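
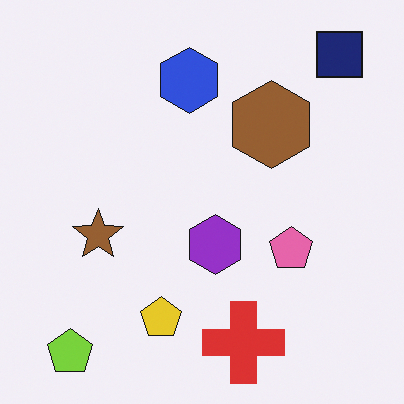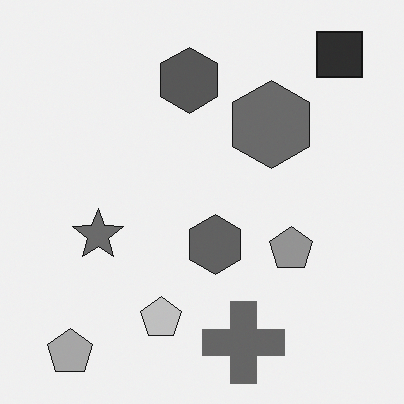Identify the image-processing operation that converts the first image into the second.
This is the original image converted to grayscale.

All color is removed — every shape is now a shade of grey.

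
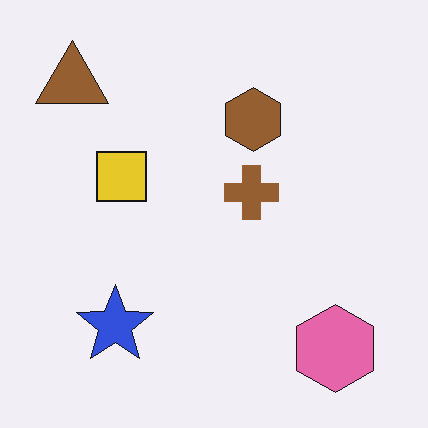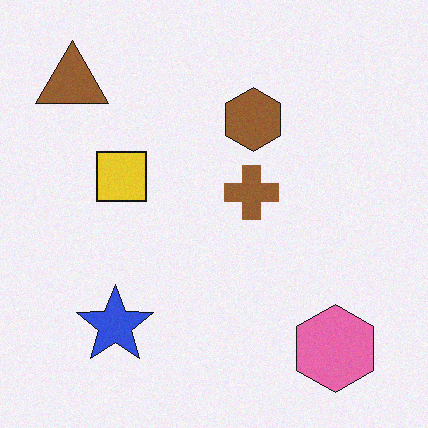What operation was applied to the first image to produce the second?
The image was degraded with subtle gaussian noise.

Random speckle covers the whole image, including the flat background.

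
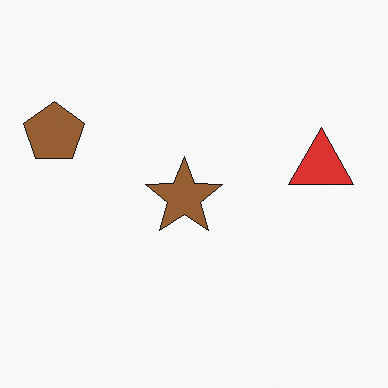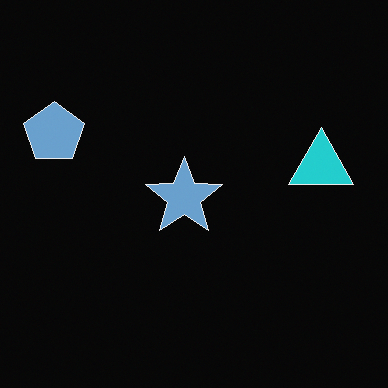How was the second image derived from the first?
The second image is the first color-inverted (negative).

The light background has become dark and every shape's color is its complement — a photographic negative.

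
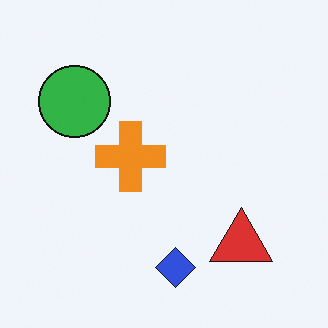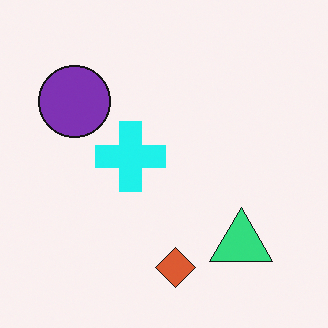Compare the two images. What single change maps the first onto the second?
It was hue-shifted noticeably.

Every shape's color has rotated by the same amount around the hue wheel — a uniform hue shift.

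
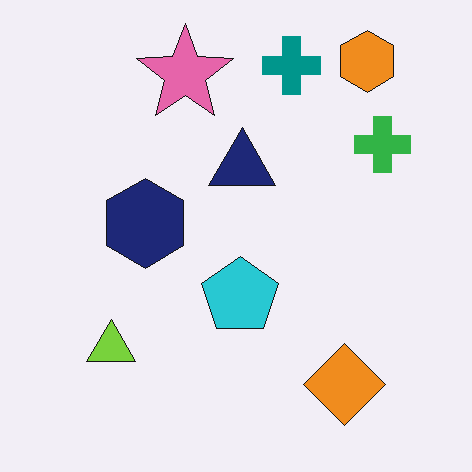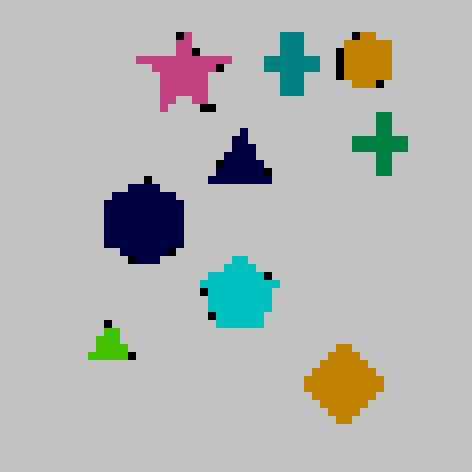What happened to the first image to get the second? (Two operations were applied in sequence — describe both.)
The image was aggressively posterized, then pixelated into visible square blocks.

Each flat color has snapped to a coarser quantized level — most visibly, the near-white background has dropped to a flat grey. Shapes are reduced to large square blocks; fine edges and outlines are lost — a downscale-then-upscale (mosaic) effect.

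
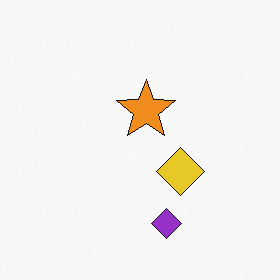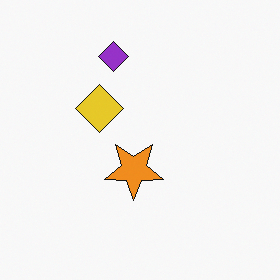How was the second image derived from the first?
It was rotated 180°.

The purple diamond sits in the bottom of the first image and the top of the second — consistent with a whole-image 180° rotation.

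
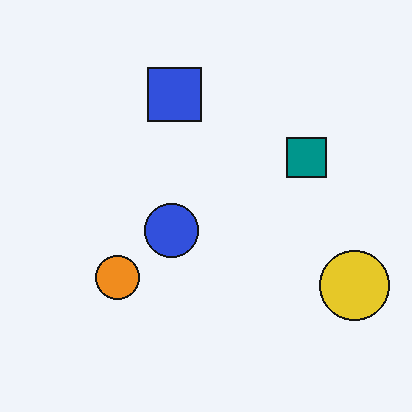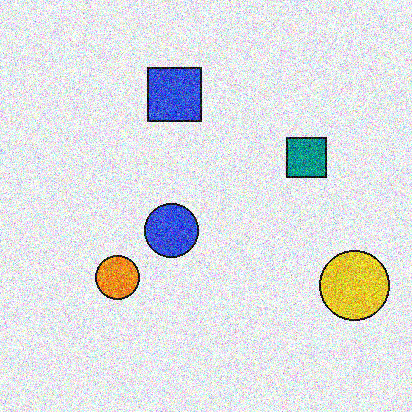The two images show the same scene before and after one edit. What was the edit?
The transformation is: degraded with a thick layer of grain.

Random speckle covers the whole image, including the flat background.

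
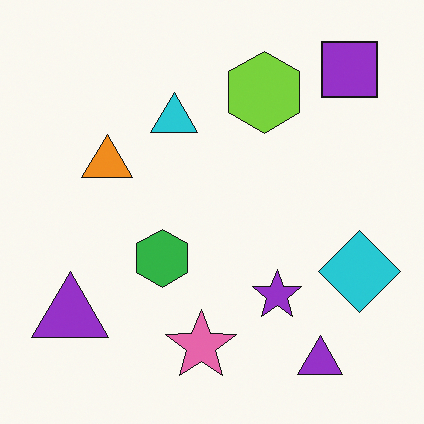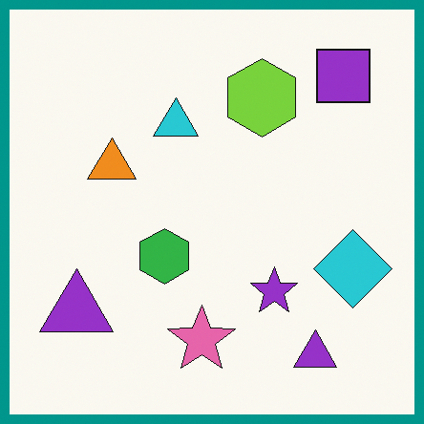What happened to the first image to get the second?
It was framed with a teal border.

A solid teal frame runs around the edge of the second image, with the content slightly shrunk inside it.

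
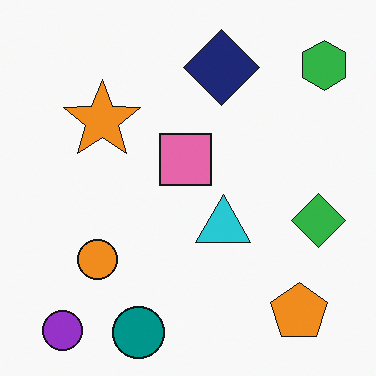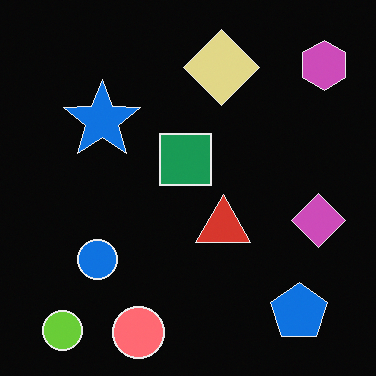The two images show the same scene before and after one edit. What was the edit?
Color-inverted (negative).

The light background has become dark and every shape's color is its complement — a photographic negative.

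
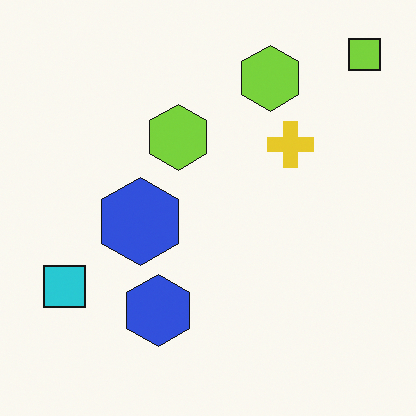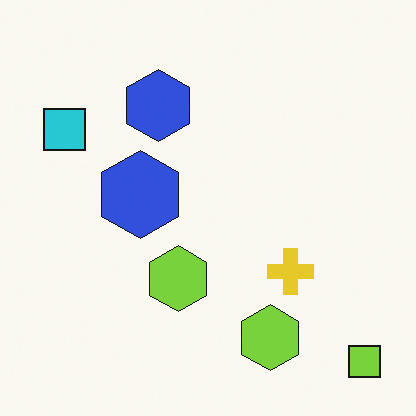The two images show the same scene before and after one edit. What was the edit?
This is the original image flipped vertically (top ↔ bottom).

The lime square is in the top-right of the first image and the bottom-right of the second — shapes on opposite sides of the horizontal midline have swapped in a mirror flip.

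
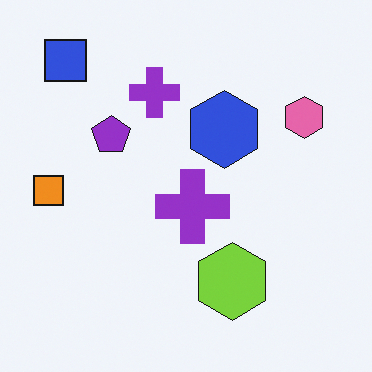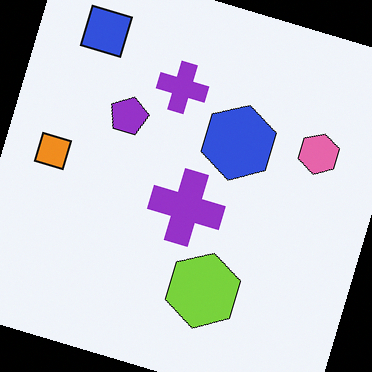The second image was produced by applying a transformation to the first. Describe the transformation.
Rotated clockwise by a moderate amount.

Every shape is tilted by the same angle and the image corners show triangular fill wedges — a whole-image rotation by a non-right angle.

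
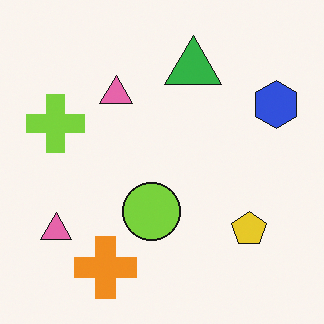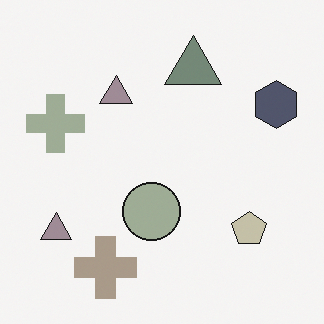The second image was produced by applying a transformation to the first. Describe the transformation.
It was made much more muted (saturation change).

All colors are more muted and greyish — a global saturation change.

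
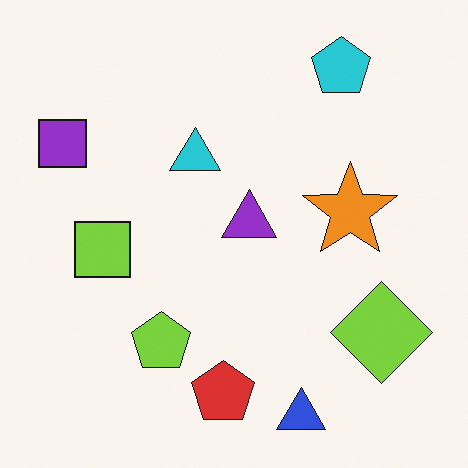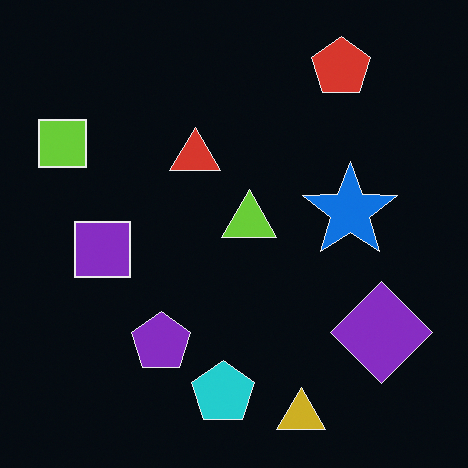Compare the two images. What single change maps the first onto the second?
It was color-inverted (negative).

The light background has become dark and every shape's color is its complement — a photographic negative.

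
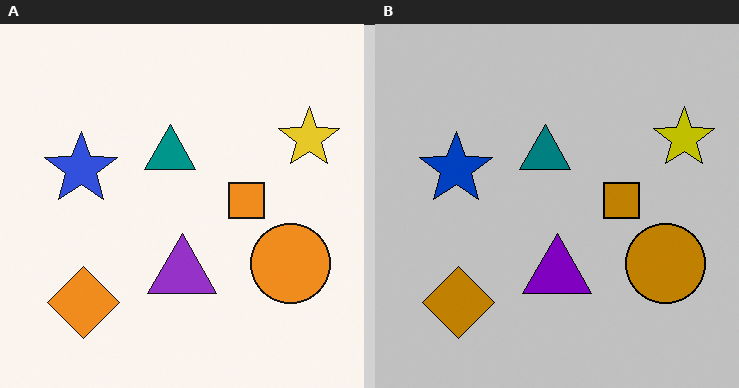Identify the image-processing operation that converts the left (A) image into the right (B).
It was heavily posterized to just a handful of flat colors.

Each flat color has snapped to a coarser quantized level — most visibly, the near-white background has dropped to a flat grey.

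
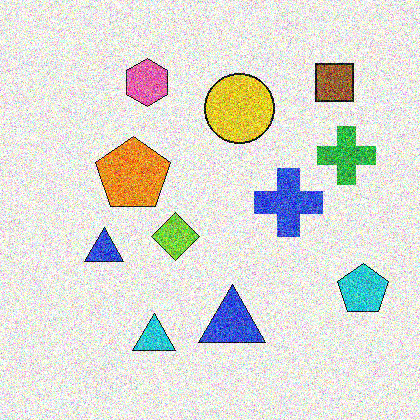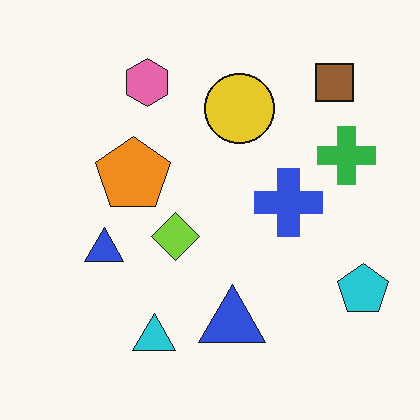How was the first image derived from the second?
The first image is the second degraded with heavy additive noise.

Random speckle covers the whole image, including the flat background.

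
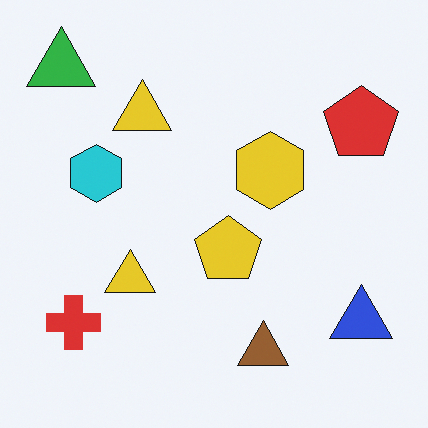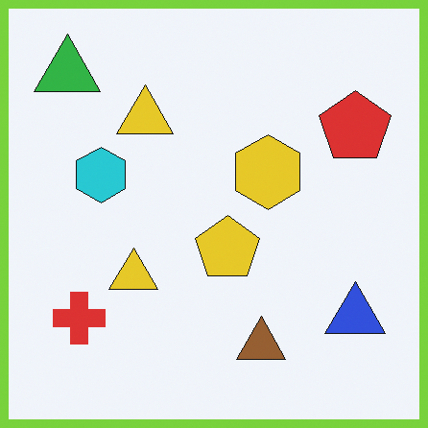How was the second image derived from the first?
Framed with a lime border.

A solid lime frame runs around the edge of the second image, with the content slightly shrunk inside it.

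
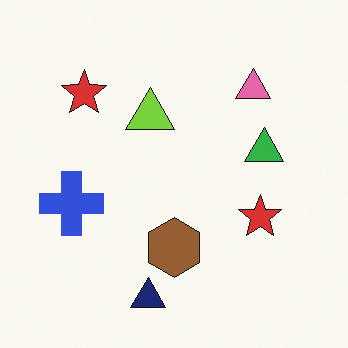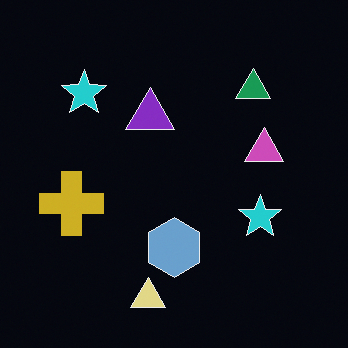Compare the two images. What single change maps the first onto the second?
The second image is the first color-inverted (negative).

The light background has become dark and every shape's color is its complement — a photographic negative.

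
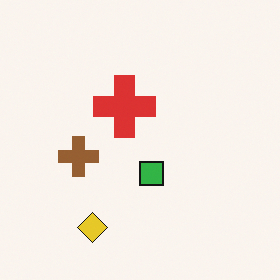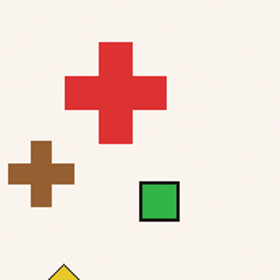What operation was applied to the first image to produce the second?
The second image is the first cropped slightly and scaled back up.

The visible shapes are larger and the field of view is narrower; shapes near the original edges may be partly or wholly outside the frame — a crop-and-rescale.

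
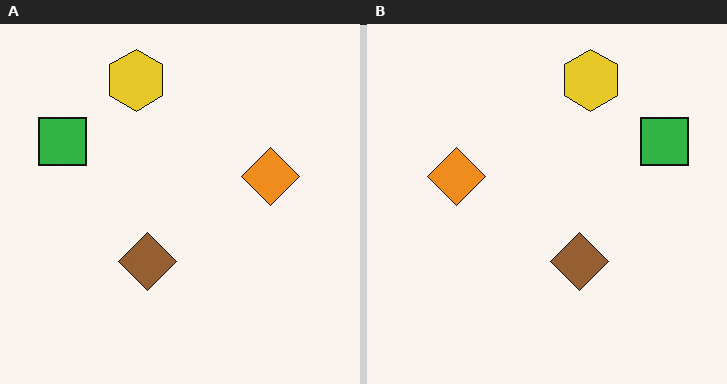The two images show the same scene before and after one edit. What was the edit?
It was flipped horizontally (left ↔ right).

The green square is in the top-left of the left (A) image and the top-right of the right (B) — shapes on opposite sides of the vertical midline have swapped in a mirror flip.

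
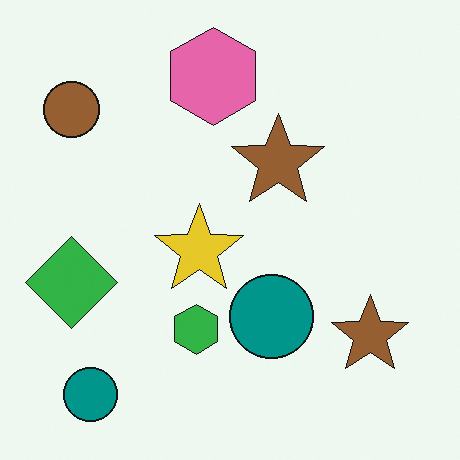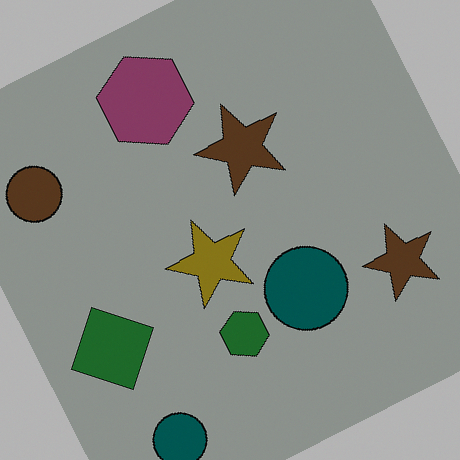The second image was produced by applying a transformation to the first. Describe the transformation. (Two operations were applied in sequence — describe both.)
The second image is the first darkened a lot, then rotated counter-clockwise by a moderate amount.

Every pixel — background and shapes alike — is uniformly darkened. Every shape is tilted by the same angle and the image corners show triangular fill wedges — a whole-image rotation by a non-right angle.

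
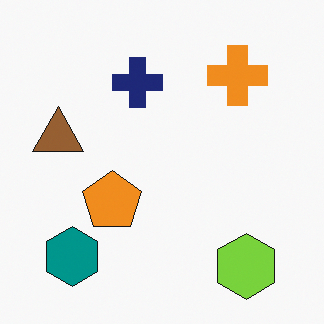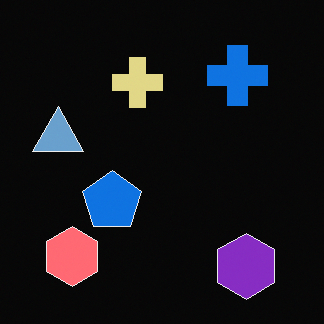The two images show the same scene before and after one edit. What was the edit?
This is the original image color-inverted (negative).

The light background has become dark and every shape's color is its complement — a photographic negative.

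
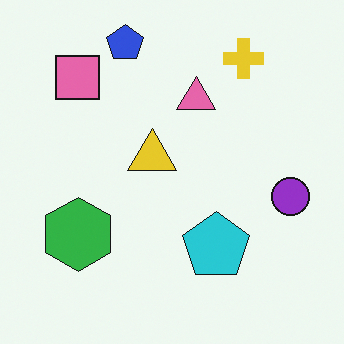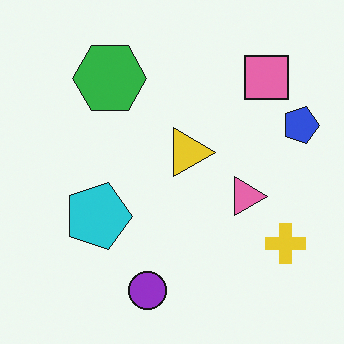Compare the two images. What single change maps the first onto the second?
The second image is the first rotated 90° clockwise.

The blue pentagon sits in the top of the first image and the right of the second — consistent with a whole-image 90° clockwise rotation.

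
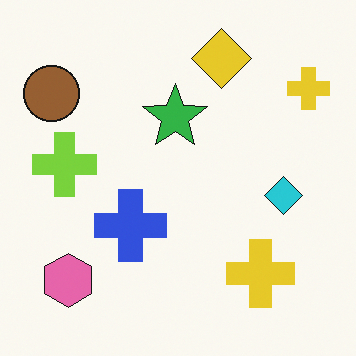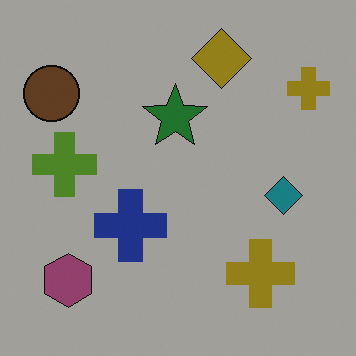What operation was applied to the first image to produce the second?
The image was substantially darkened.

Every pixel — background and shapes alike — is uniformly darkened.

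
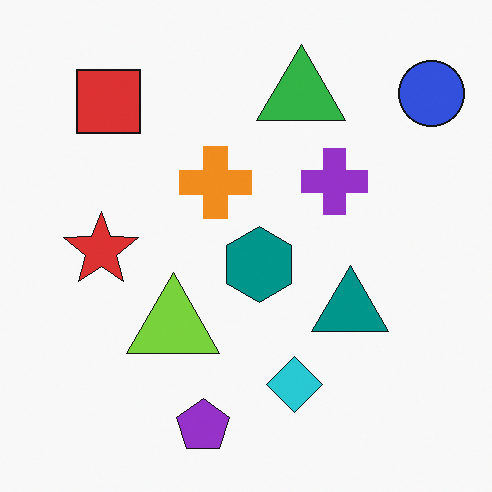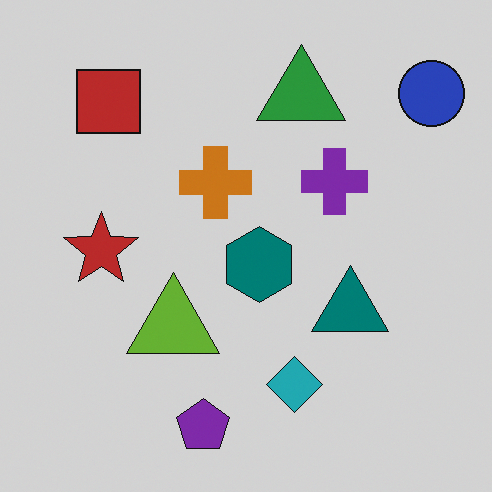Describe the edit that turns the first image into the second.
The second image is the first slightly darkened.

Every pixel — background and shapes alike — is uniformly darkened.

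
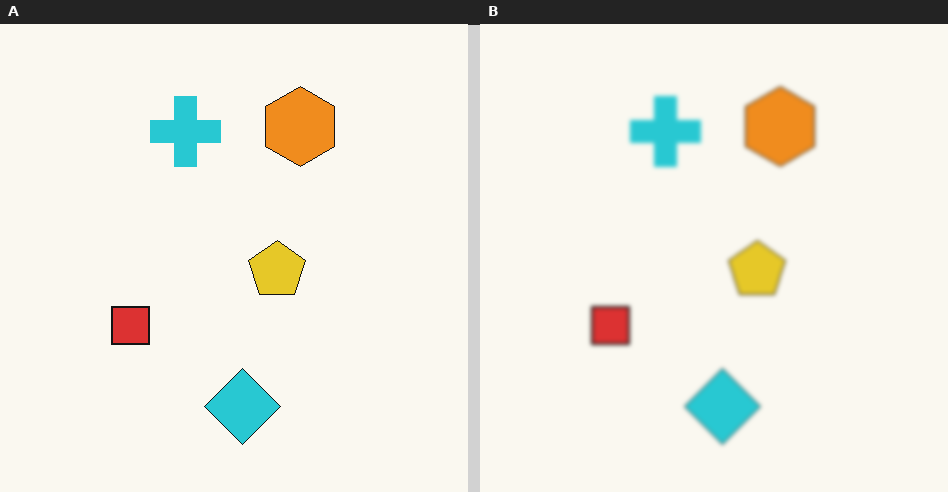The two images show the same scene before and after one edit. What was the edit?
It was given a subtle gaussian blur.

Shape edges and outlines are uniformly softened across the whole image.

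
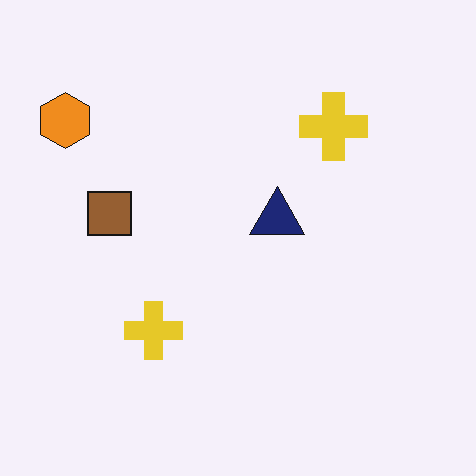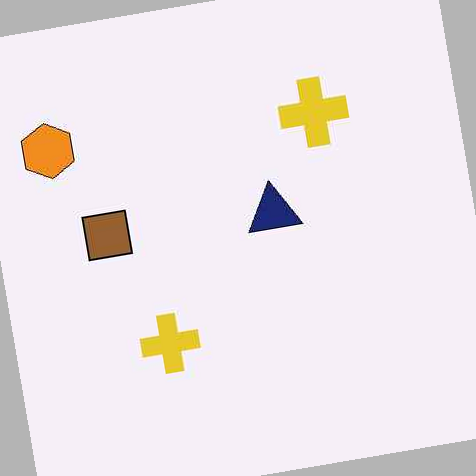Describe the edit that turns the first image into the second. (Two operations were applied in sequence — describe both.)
The transformation is: given moderate JPEG compression, then rotated counter-clockwise by a small amount.

Blocky 8×8 compression artifacts appear around shape edges and the flat background shows ringing — characteristic JPEG degradation. Every shape is tilted by the same angle and the image corners show triangular fill wedges — a whole-image rotation by a non-right angle.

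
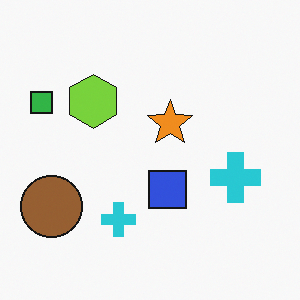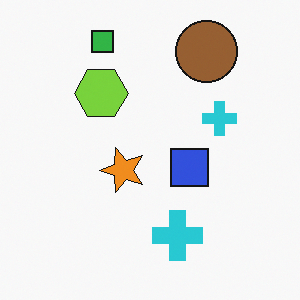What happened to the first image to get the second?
The second image is the first transposed (reflected across the top-left ↔ bottom-right diagonal).

Shapes have swapped their row and column positions — what was in the top-right is now in the bottom-left — a diagonal reflection.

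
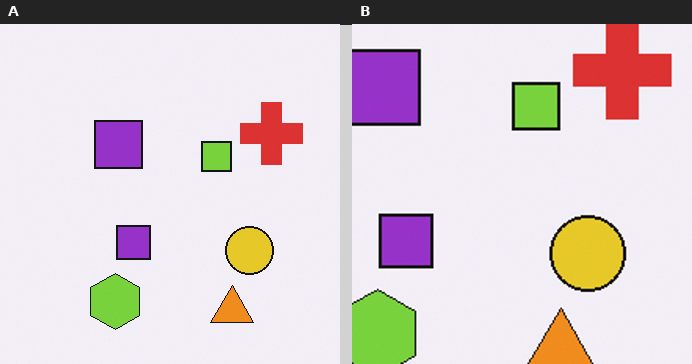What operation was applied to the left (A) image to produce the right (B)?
This is the original image cropped slightly and scaled back up.

The visible shapes are larger and the field of view is narrower; shapes near the original edges may be partly or wholly outside the frame — a crop-and-rescale.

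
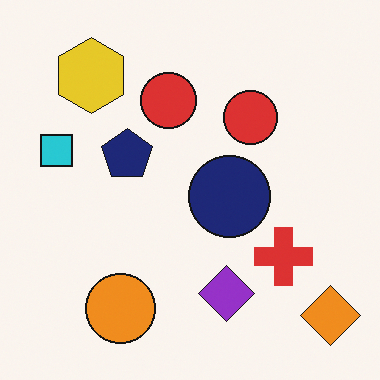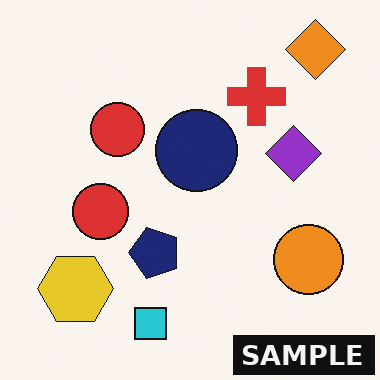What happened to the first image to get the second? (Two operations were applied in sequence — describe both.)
The second image is the first rotated 90° counter-clockwise, then watermarked with the text "SAMPLE" in the lower-right corner.

The orange diamond sits in the bottom-right of the first image and the top-right of the second — consistent with a whole-image 90° counter-clockwise rotation. A dark label reading "SAMPLE" appears in the lower-right corner.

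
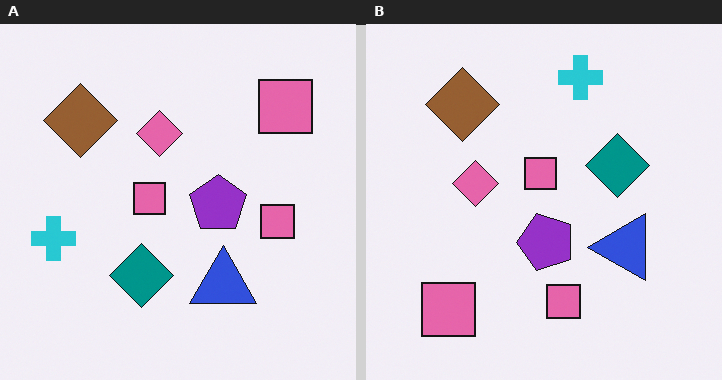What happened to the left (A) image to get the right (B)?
Transposed (reflected across the top-left ↔ bottom-right diagonal).

Shapes have swapped their row and column positions — what was in the top-right is now in the bottom-left — a diagonal reflection.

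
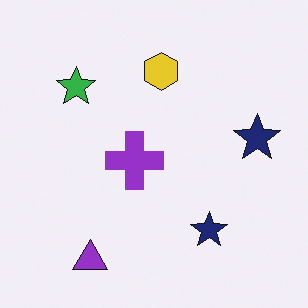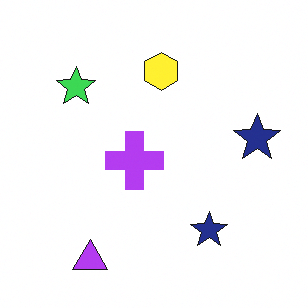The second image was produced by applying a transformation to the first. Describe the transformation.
The transformation is: brightened a little.

Every pixel — background and shapes alike — is uniformly brightened.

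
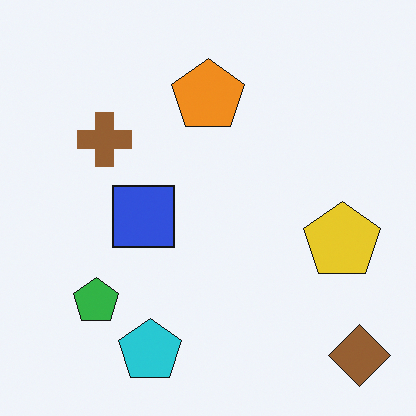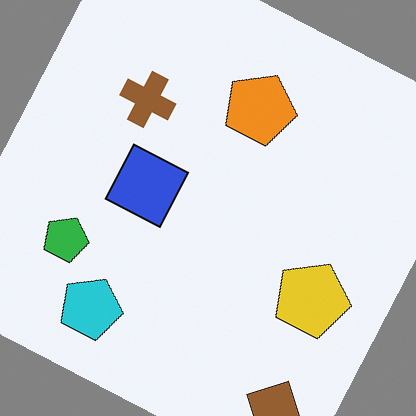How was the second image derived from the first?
Rotated clockwise by a clearly visible amount.

Every shape is tilted by the same angle and the image corners show triangular fill wedges — a whole-image rotation by a non-right angle.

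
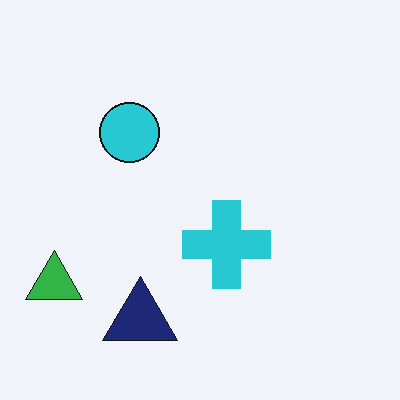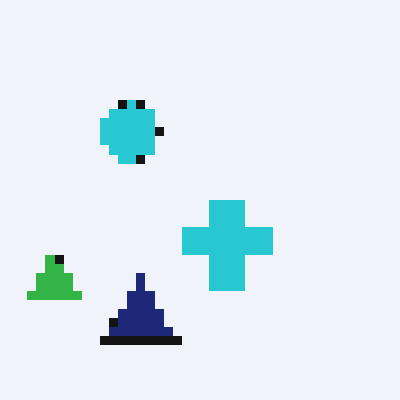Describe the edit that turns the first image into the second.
Heavily pixelated into large blocks.

Shapes are reduced to large square blocks; fine edges and outlines are lost — a downscale-then-upscale (mosaic) effect.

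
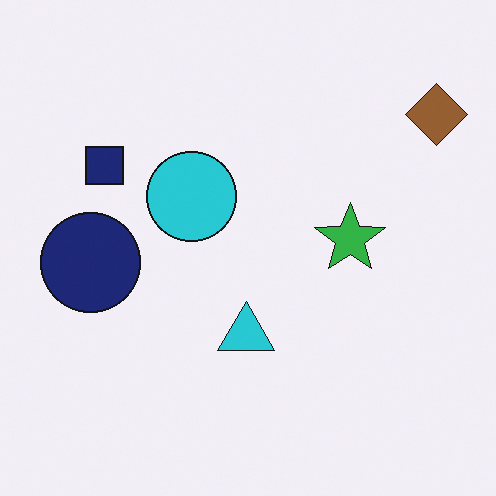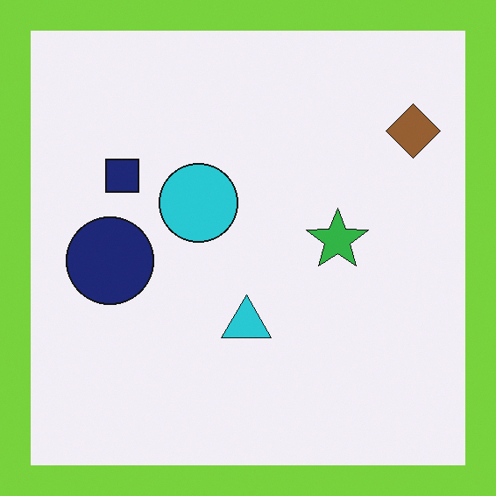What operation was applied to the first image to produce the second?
Framed with a lime border.

A solid lime frame runs around the edge of the second image, with the content slightly shrunk inside it.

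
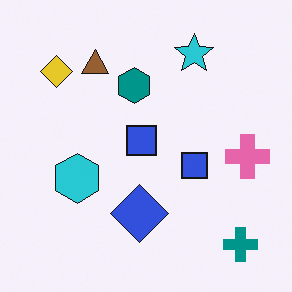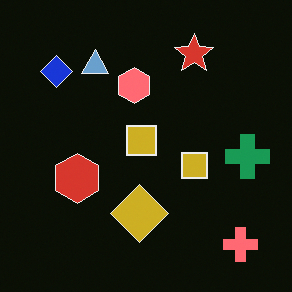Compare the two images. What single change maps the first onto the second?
It was color-inverted (negative).

The light background has become dark and every shape's color is its complement — a photographic negative.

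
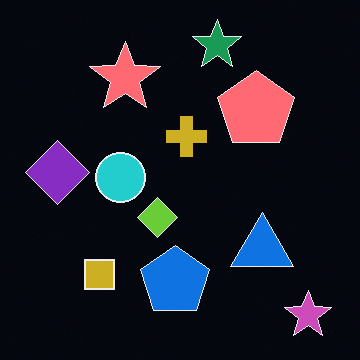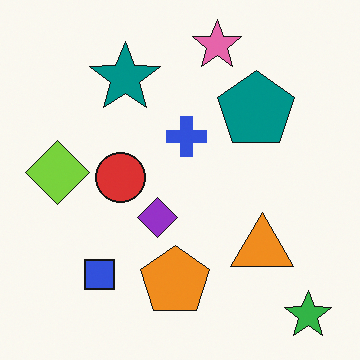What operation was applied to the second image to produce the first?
This is the original image color-inverted (negative).

The light background has become dark and every shape's color is its complement — a photographic negative.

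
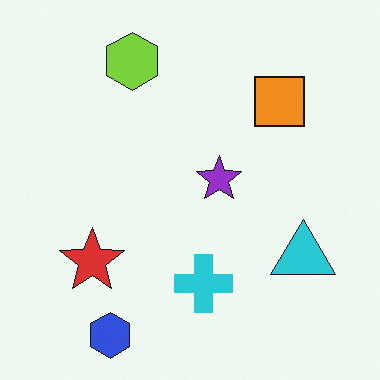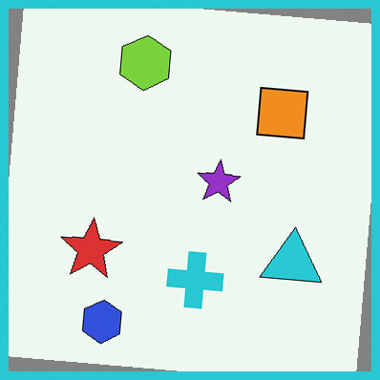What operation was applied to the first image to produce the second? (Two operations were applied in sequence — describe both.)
This is the original image rotated clockwise by a small amount, then framed with a cyan border.

Every shape is tilted by the same angle and the image corners show triangular fill wedges — a whole-image rotation by a non-right angle. A solid cyan frame runs around the edge of the second image, with the content slightly shrunk inside it.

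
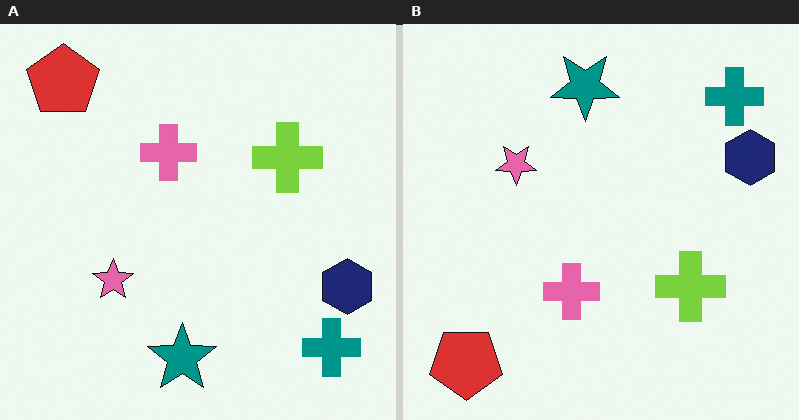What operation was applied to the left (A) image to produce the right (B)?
This is the original image flipped vertically (top ↔ bottom).

The red pentagon is in the top-left of the left (A) image and the bottom-left of the right (B) — shapes on opposite sides of the horizontal midline have swapped in a mirror flip.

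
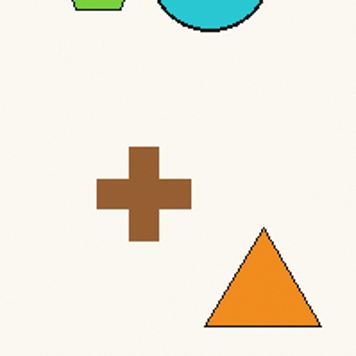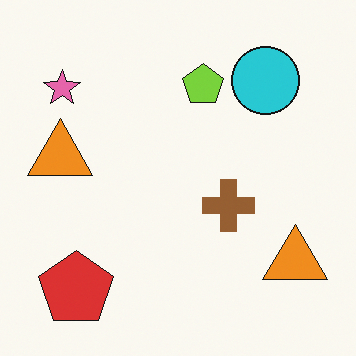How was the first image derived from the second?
This is the original image cropped to a noticeably smaller region and rescaled.

The visible shapes are larger and the field of view is narrower; shapes near the original edges may be partly or wholly outside the frame — a crop-and-rescale.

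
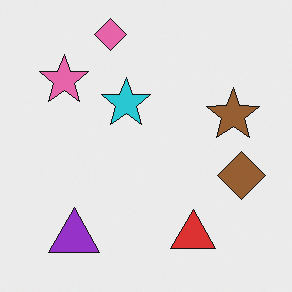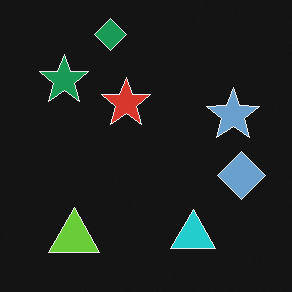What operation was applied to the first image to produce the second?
The transformation is: color-inverted (negative).

The light background has become dark and every shape's color is its complement — a photographic negative.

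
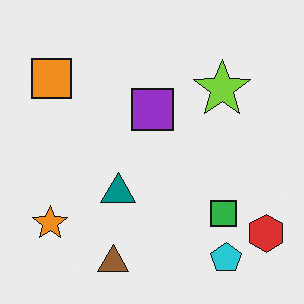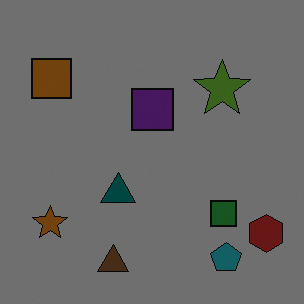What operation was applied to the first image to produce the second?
It was darkened a lot.

Every pixel — background and shapes alike — is uniformly darkened.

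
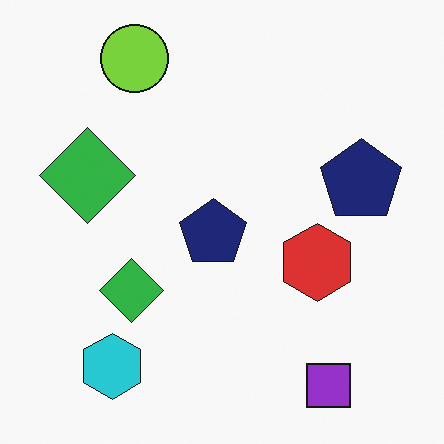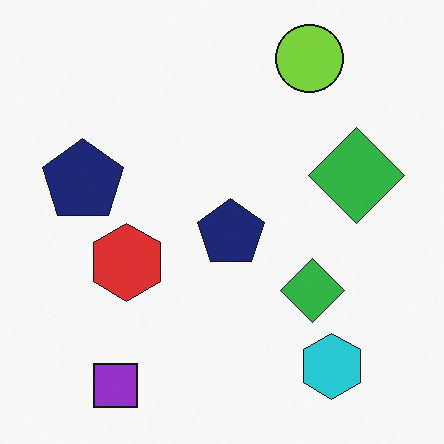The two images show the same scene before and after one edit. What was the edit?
This is the original image flipped horizontally (left ↔ right).

The cyan hexagon is in the bottom-left of the first image and the bottom-right of the second — shapes on opposite sides of the vertical midline have swapped in a mirror flip.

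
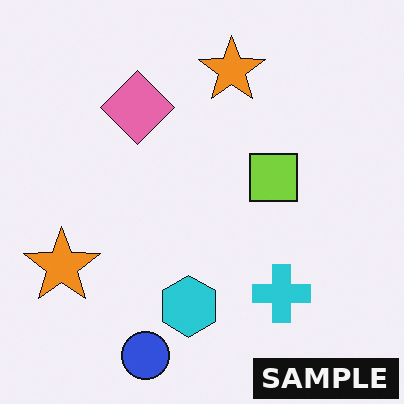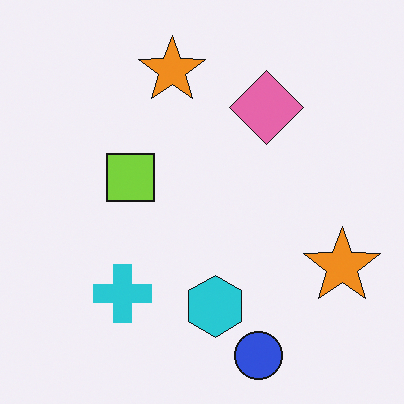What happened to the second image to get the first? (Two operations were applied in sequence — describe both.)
Flipped horizontally (left ↔ right), then watermarked with the text "SAMPLE" in the lower-right corner.

The cyan cross is in the bottom-left of the second image and the bottom-right of the first — shapes on opposite sides of the vertical midline have swapped in a mirror flip. A dark label reading "SAMPLE" appears in the lower-right corner.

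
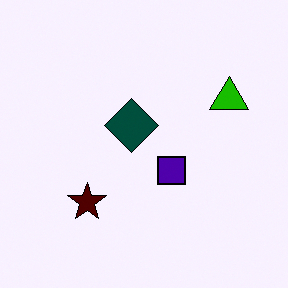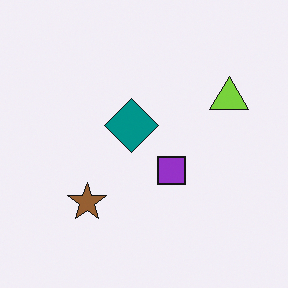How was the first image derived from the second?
This is the original image boosted in contrast.

Tones are pushed away from mid-grey across the whole image — a global contrast change.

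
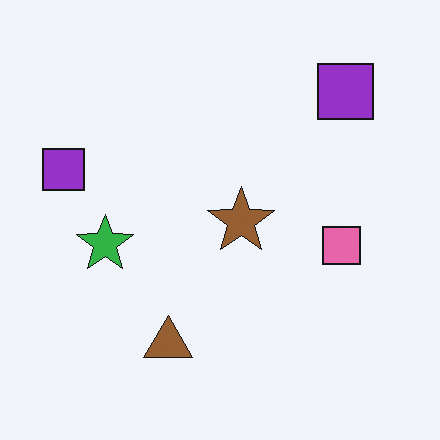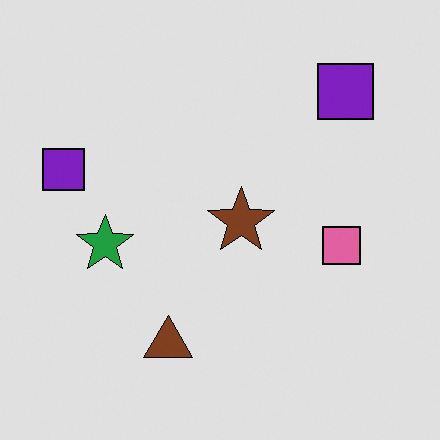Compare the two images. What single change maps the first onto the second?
The second image is the first posterized to a reduced palette.

Each flat color has snapped to a coarser quantized level — most visibly, the near-white background has dropped to a flat grey.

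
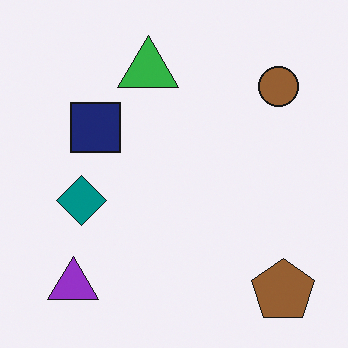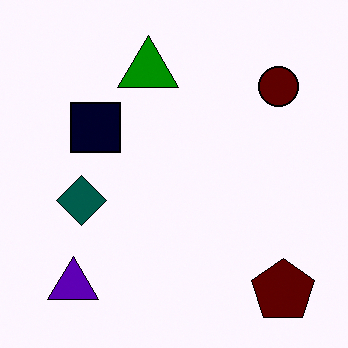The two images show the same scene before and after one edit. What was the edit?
It was boosted in contrast.

Tones are pushed away from mid-grey across the whole image — a global contrast change.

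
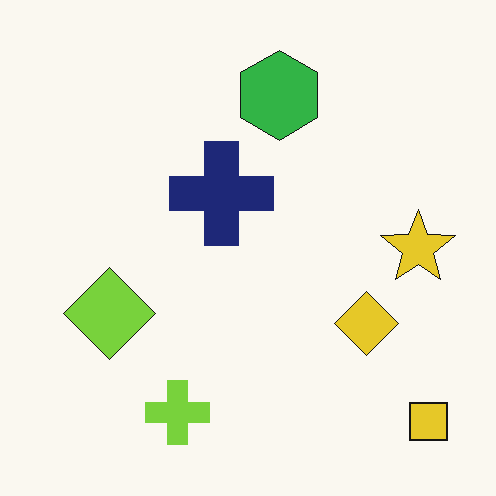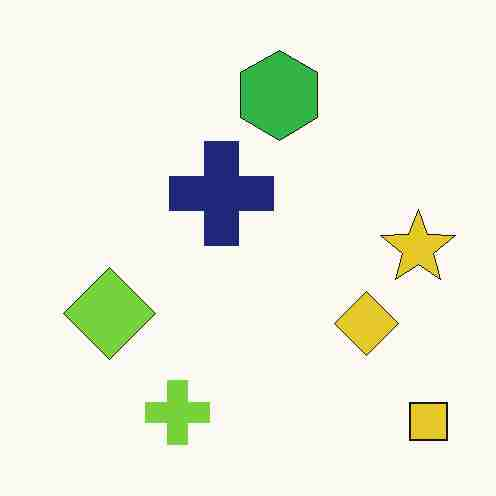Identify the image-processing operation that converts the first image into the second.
Degraded with heavy JPEG compression.

Blocky 8×8 compression artifacts appear around shape edges and the flat background shows ringing — characteristic JPEG degradation.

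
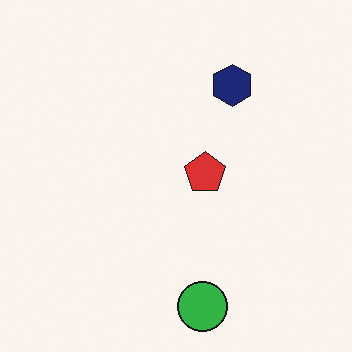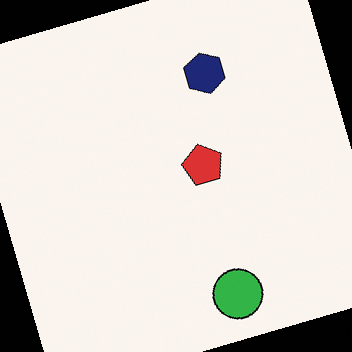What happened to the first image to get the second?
The second image is the first rotated counter-clockwise by a moderate amount.

Every shape is tilted by the same angle and the image corners show triangular fill wedges — a whole-image rotation by a non-right angle.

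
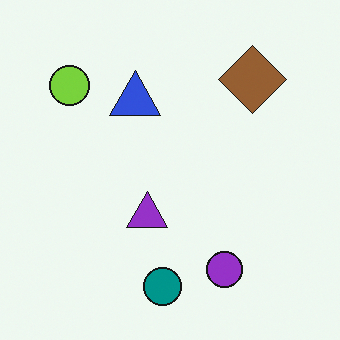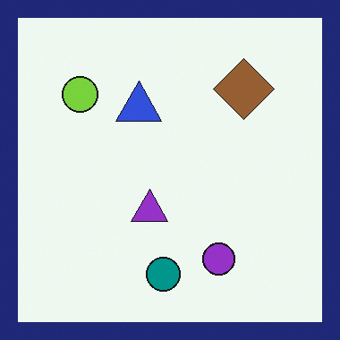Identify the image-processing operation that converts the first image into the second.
It was framed with a navy border.

A solid navy frame runs around the edge of the second image, with the content slightly shrunk inside it.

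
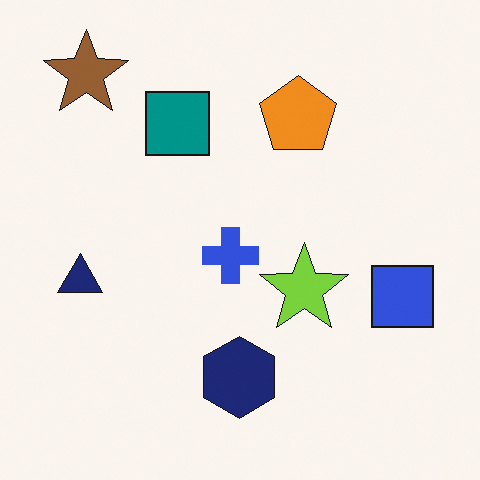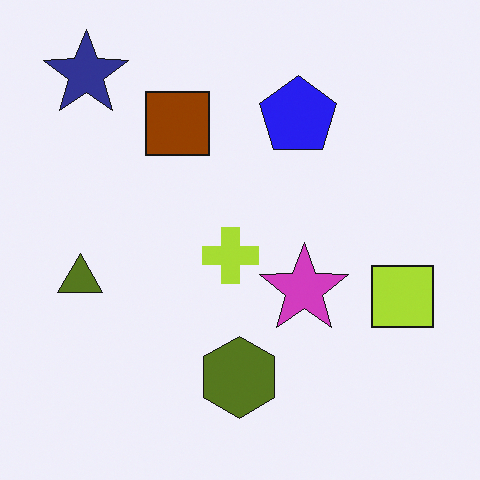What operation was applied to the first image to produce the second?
The image was hue-shifted through roughly half the color wheel.

Every shape's color has rotated by the same amount around the hue wheel — a uniform hue shift.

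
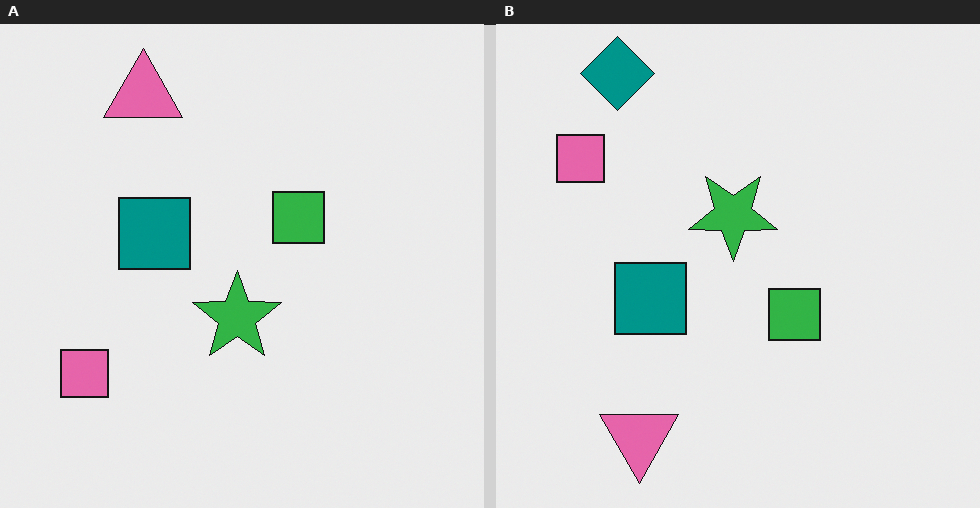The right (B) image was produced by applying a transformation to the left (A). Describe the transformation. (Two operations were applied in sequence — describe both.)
It was flipped vertically (top ↔ bottom), then overlaid with an additional teal diamond.

The pink triangle is in the top-left of the left (A) image and the bottom-left of the right (B) — shapes on opposite sides of the horizontal midline have swapped in a mirror flip. A teal diamond appears in the right (B) image that is absent from the left (A).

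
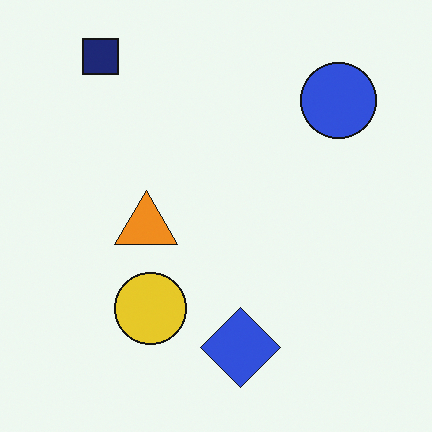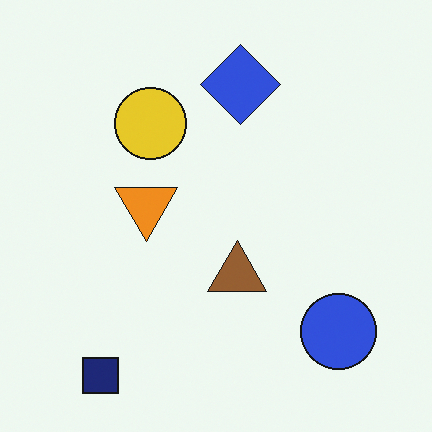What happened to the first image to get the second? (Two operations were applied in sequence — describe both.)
It was flipped vertically (top ↔ bottom), then overlaid with an additional brown triangle.

The navy square is in the top-left of the first image and the bottom-left of the second — shapes on opposite sides of the horizontal midline have swapped in a mirror flip. A brown triangle appears in the second image that is absent from the first.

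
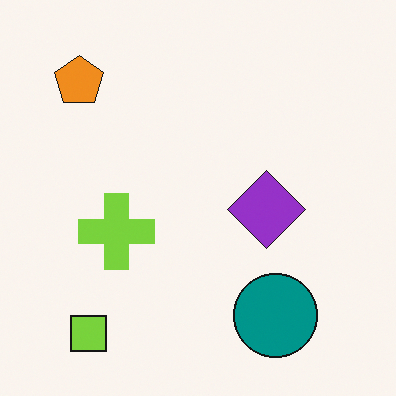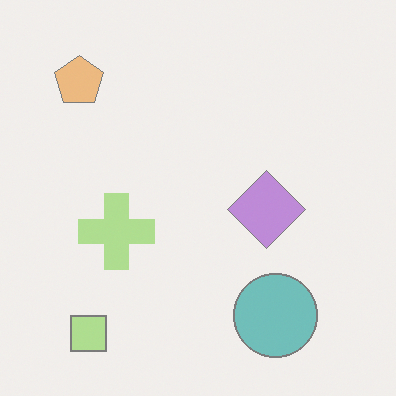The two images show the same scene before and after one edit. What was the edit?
The second image is the first given much lower contrast.

Tones are pushed toward mid-grey across the whole image — a global contrast change.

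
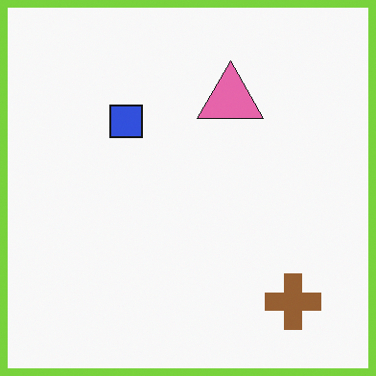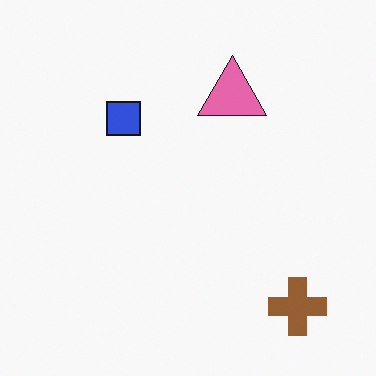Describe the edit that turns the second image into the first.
The image was framed with a lime border.

A solid lime frame runs around the edge of the first image, with the content slightly shrunk inside it.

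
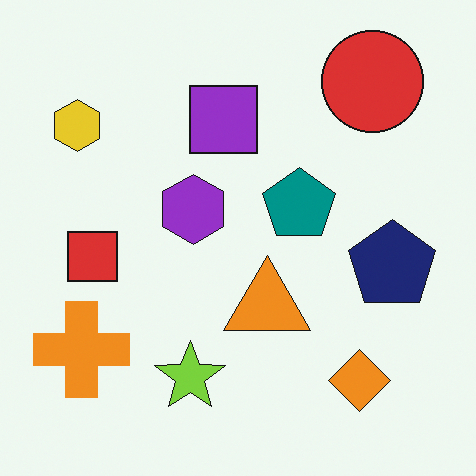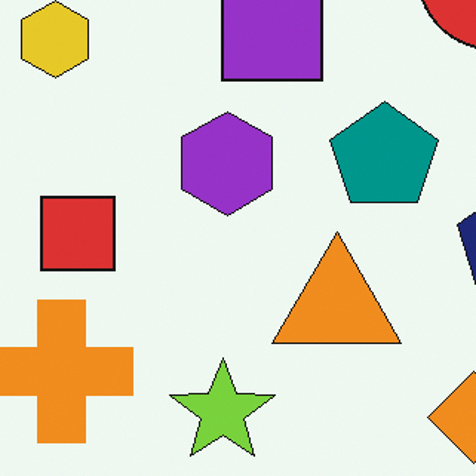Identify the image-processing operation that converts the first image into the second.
The second image is the first cropped slightly and scaled back up.

The visible shapes are larger and the field of view is narrower; shapes near the original edges may be partly or wholly outside the frame — a crop-and-rescale.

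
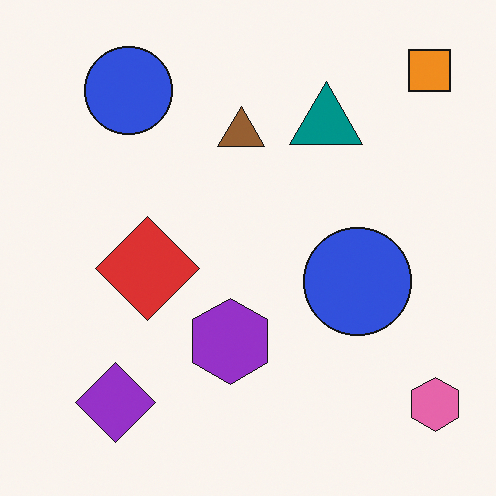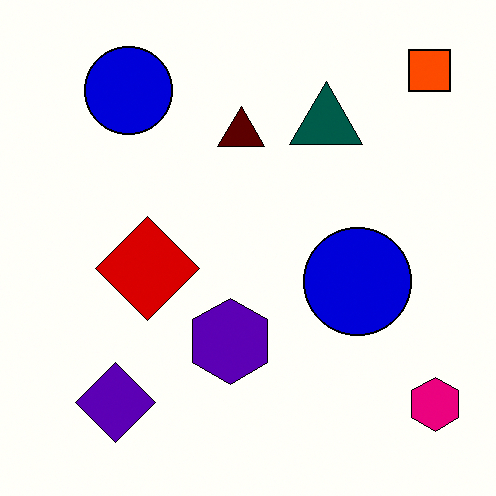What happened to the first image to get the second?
The image was given much higher contrast.

Tones are pushed away from mid-grey across the whole image — a global contrast change.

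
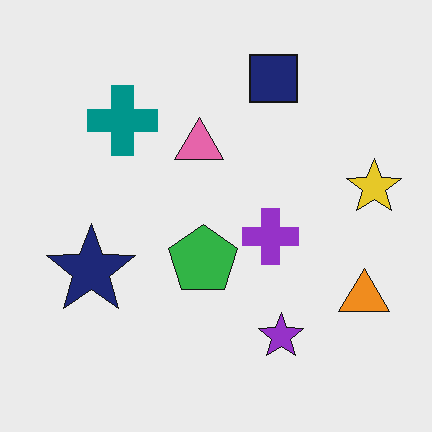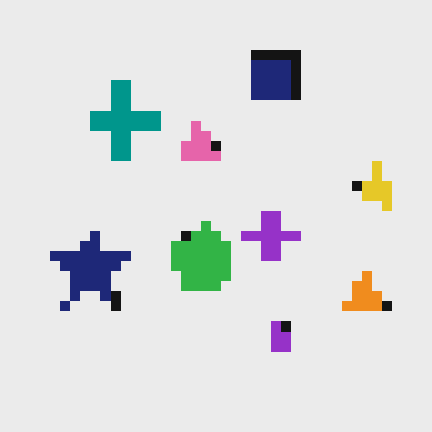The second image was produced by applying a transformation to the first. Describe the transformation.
This is the original image heavily pixelated into large blocks.

Shapes are reduced to large square blocks; fine edges and outlines are lost — a downscale-then-upscale (mosaic) effect.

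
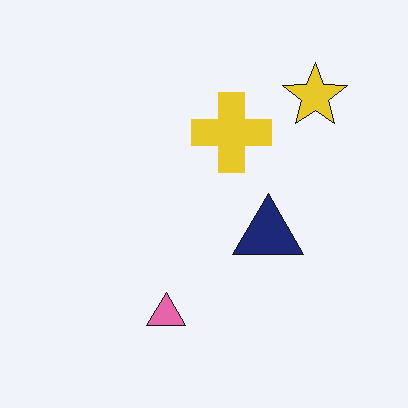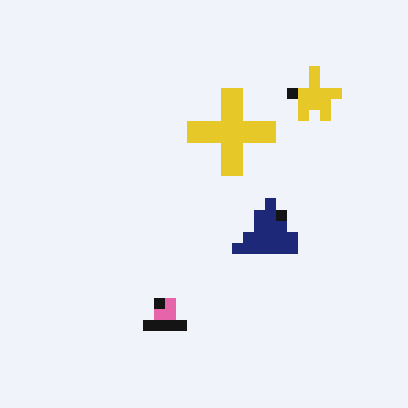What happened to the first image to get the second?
It was coarsely pixelated.

Shapes are reduced to large square blocks; fine edges and outlines are lost — a downscale-then-upscale (mosaic) effect.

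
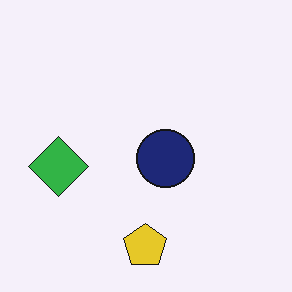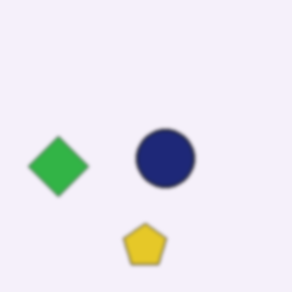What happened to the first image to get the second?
The transformation is: given a subtle gaussian blur.

Shape edges and outlines are uniformly softened across the whole image.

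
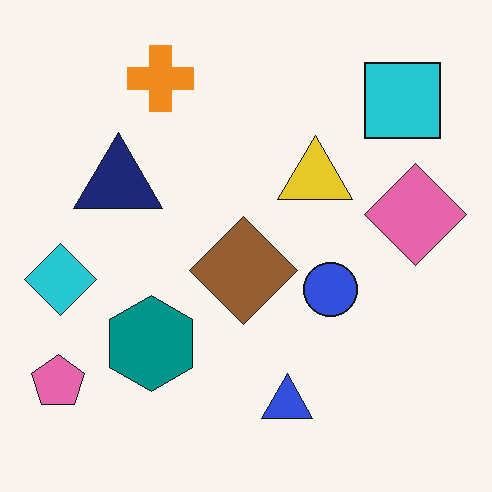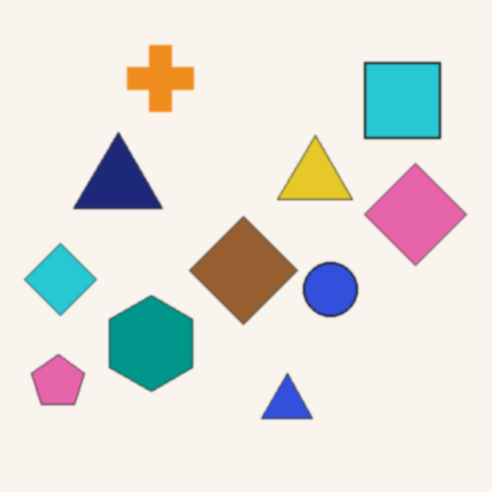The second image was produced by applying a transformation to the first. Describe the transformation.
This is the original image given a subtle gaussian blur.

Shape edges and outlines are uniformly softened across the whole image.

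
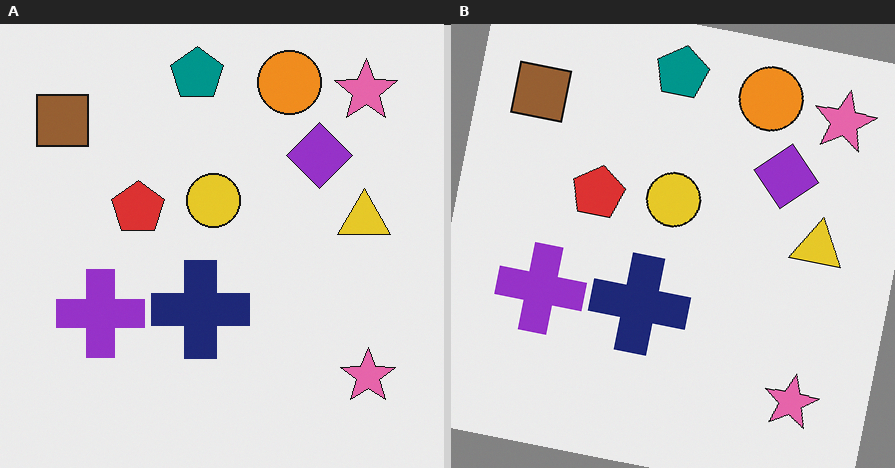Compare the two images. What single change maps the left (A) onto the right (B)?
It was rotated clockwise by a small amount.

Every shape is tilted by the same angle and the image corners show triangular fill wedges — a whole-image rotation by a non-right angle.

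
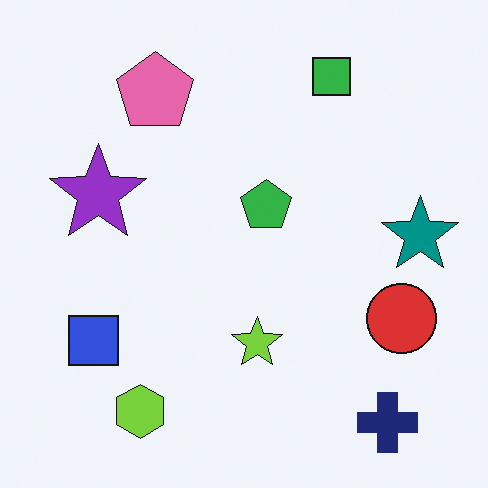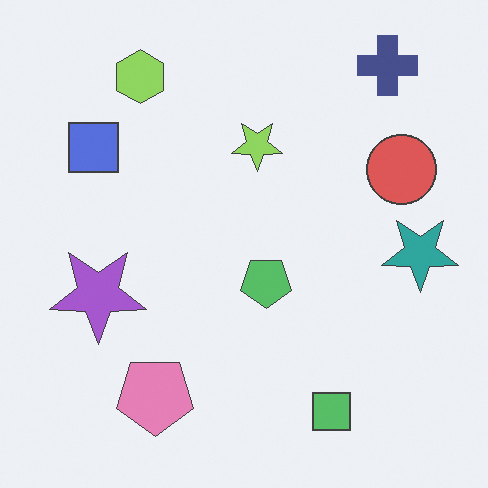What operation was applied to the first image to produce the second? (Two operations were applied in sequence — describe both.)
This is the original image flipped vertically (top ↔ bottom), then given slightly reduced contrast.

The navy cross is in the bottom-right of the first image and the top-right of the second — shapes on opposite sides of the horizontal midline have swapped in a mirror flip. Tones are pushed toward mid-grey across the whole image — a global contrast change.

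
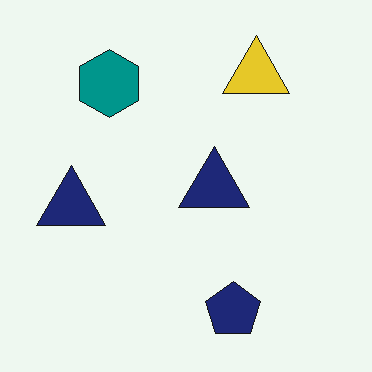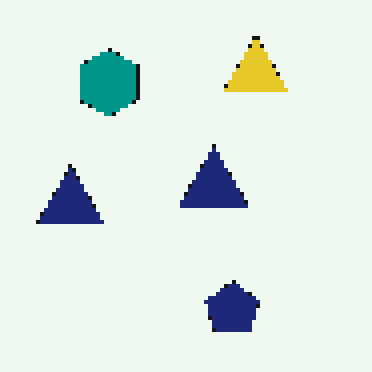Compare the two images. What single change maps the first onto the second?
The second image is the first lightly pixelated (a mild mosaic effect).

Shapes are reduced to large square blocks; fine edges and outlines are lost — a downscale-then-upscale (mosaic) effect.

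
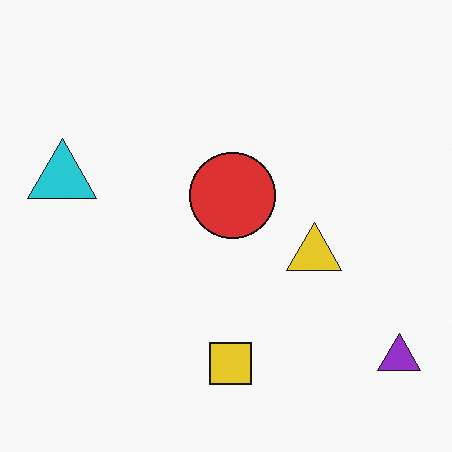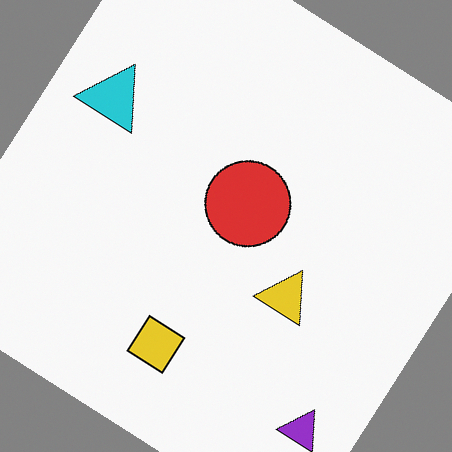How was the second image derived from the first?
It was rotated clockwise by a large amount — several tens of degrees.

Every shape is tilted by the same angle and the image corners show triangular fill wedges — a whole-image rotation by a non-right angle.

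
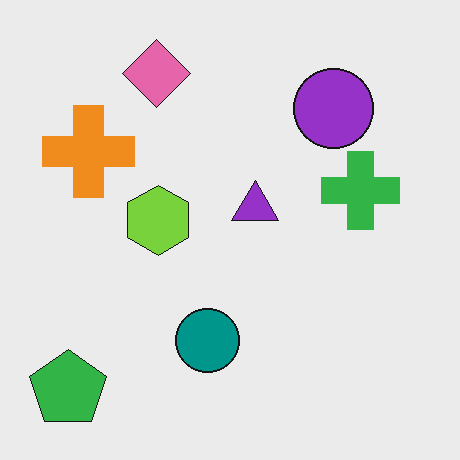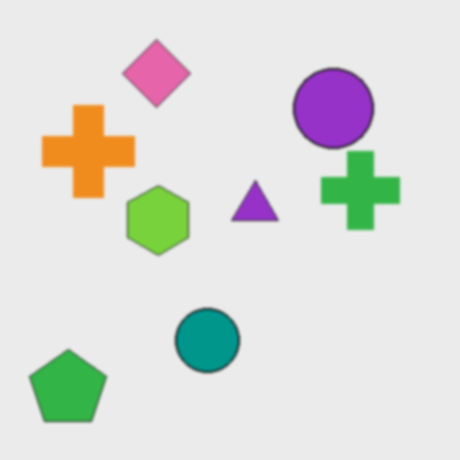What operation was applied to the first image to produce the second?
It was slightly softened.

Shape edges and outlines are uniformly softened across the whole image.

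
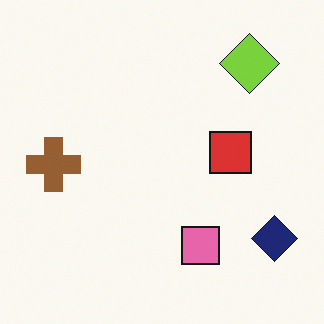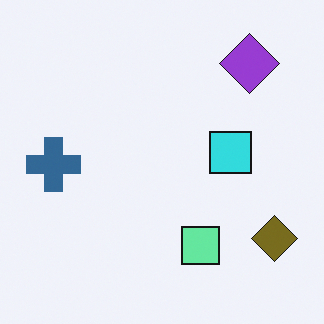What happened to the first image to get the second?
The second image is the first hue-shifted through roughly half the color wheel.

Every shape's color has rotated by the same amount around the hue wheel — a uniform hue shift.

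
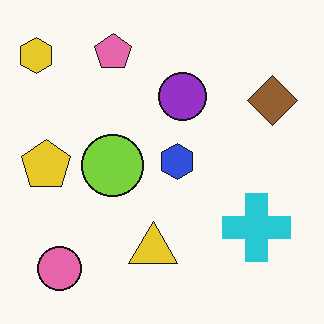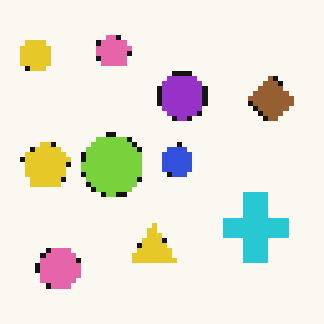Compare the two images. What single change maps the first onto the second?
It was mildly pixelated.

Shapes are reduced to large square blocks; fine edges and outlines are lost — a downscale-then-upscale (mosaic) effect.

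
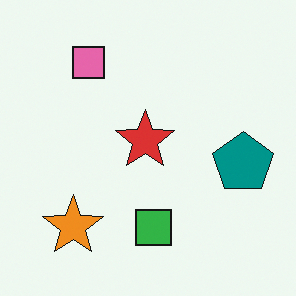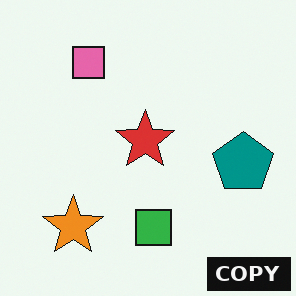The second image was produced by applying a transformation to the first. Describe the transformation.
The transformation is: watermarked with the text "COPY" in the lower-right corner.

A dark label reading "COPY" appears in the lower-right corner.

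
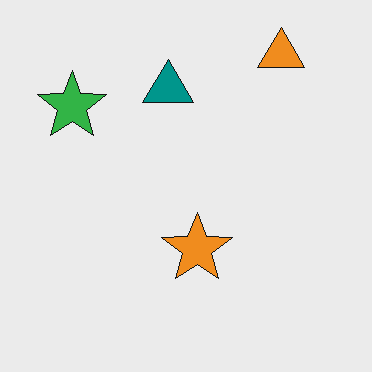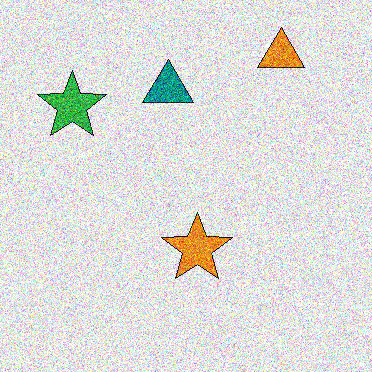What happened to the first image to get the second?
The second image is the first degraded with a thick layer of grain.

Random speckle covers the whole image, including the flat background.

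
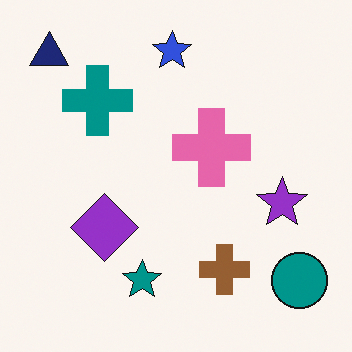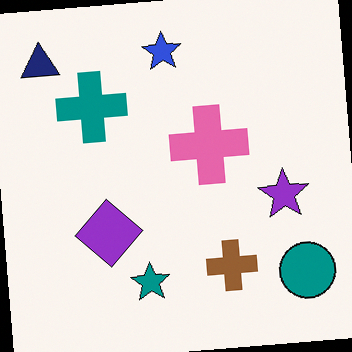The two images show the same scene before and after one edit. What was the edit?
This is the original image rotated counter-clockwise by a slight angle.

Every shape is tilted by the same angle and the image corners show triangular fill wedges — a whole-image rotation by a non-right angle.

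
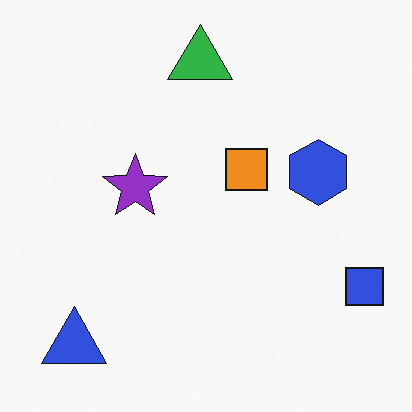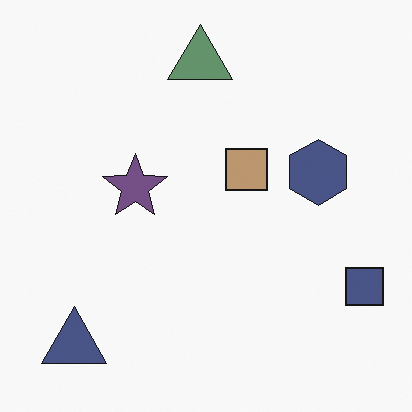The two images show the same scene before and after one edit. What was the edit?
The transformation is: heavily desaturated.

All colors are more muted and greyish — a global saturation change.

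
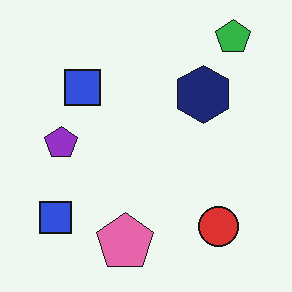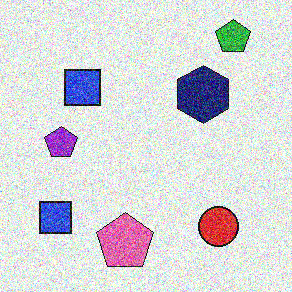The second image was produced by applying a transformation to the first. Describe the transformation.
The second image is the first degraded with a thick layer of grain.

Random speckle covers the whole image, including the flat background.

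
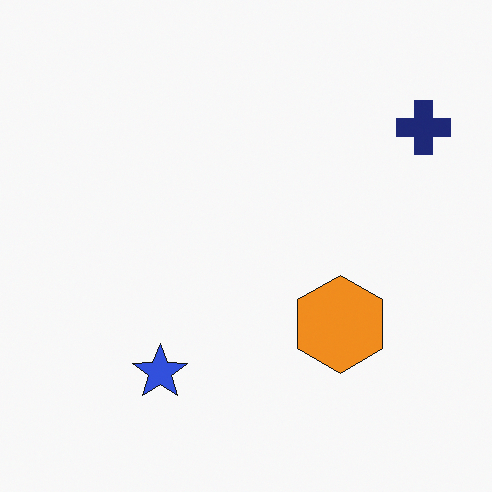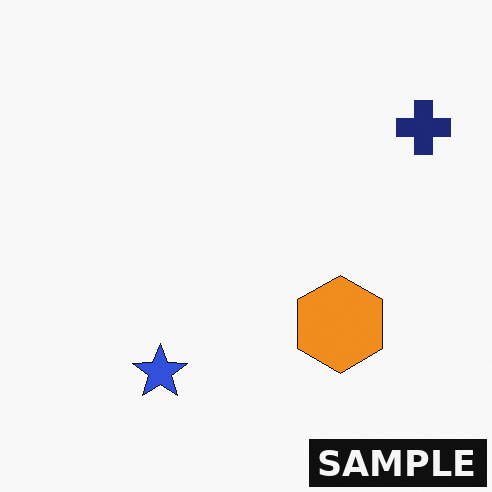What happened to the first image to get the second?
Watermarked with the text "SAMPLE" in the lower-right corner.

A dark label reading "SAMPLE" appears in the lower-right corner.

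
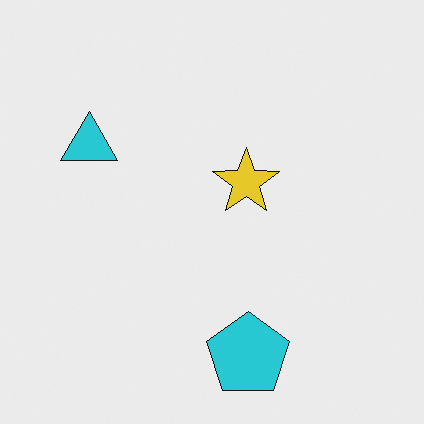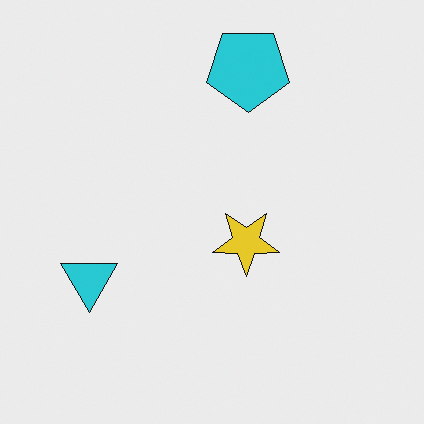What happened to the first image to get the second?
The image was flipped vertically (top ↔ bottom).

The cyan pentagon is in the bottom of the first image and the top of the second — shapes on opposite sides of the horizontal midline have swapped in a mirror flip.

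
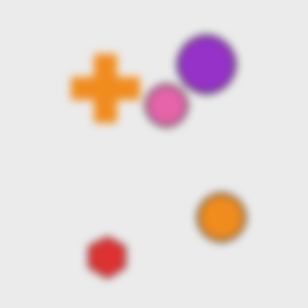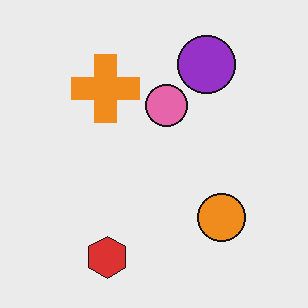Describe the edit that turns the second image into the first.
This is the original image moderately blurred.

Shape edges and outlines are uniformly softened across the whole image.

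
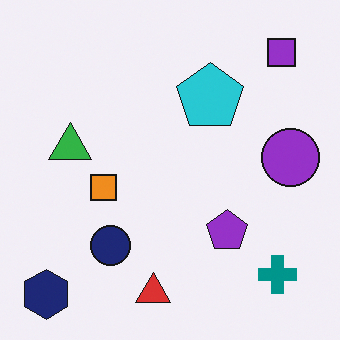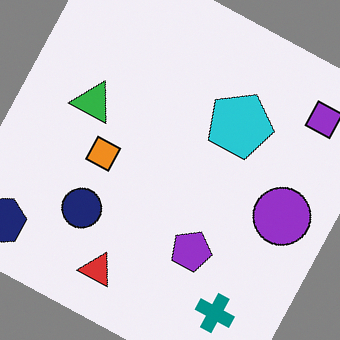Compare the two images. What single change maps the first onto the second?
The second image is the first rotated clockwise by a clearly visible amount.

Every shape is tilted by the same angle and the image corners show triangular fill wedges — a whole-image rotation by a non-right angle.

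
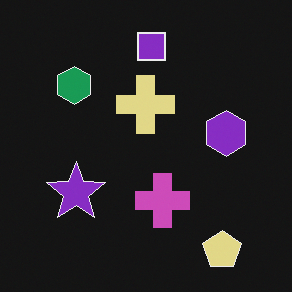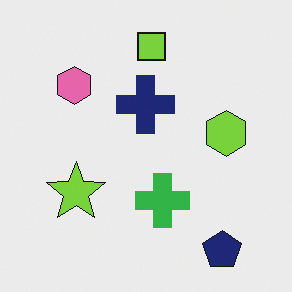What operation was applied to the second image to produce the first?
It was color-inverted (negative).

The light background has become dark and every shape's color is its complement — a photographic negative.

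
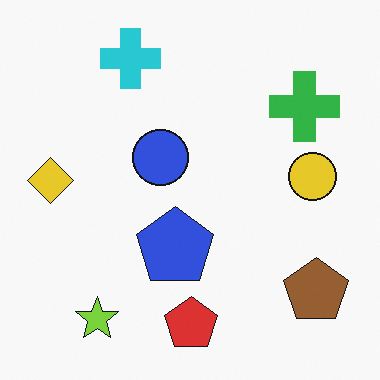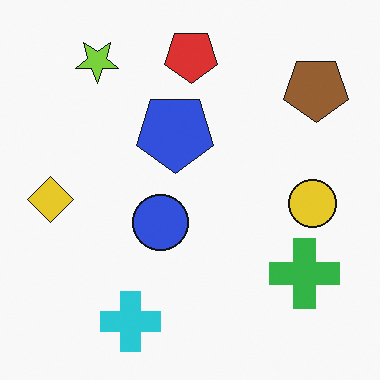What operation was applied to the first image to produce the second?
This is the original image flipped vertically (top ↔ bottom).

The red pentagon is in the bottom of the first image and the top of the second — shapes on opposite sides of the horizontal midline have swapped in a mirror flip.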